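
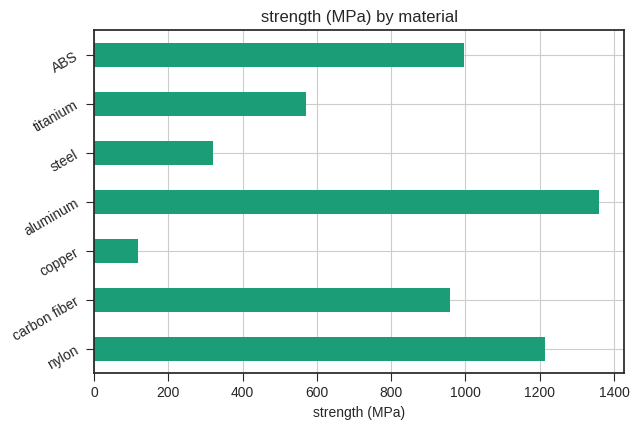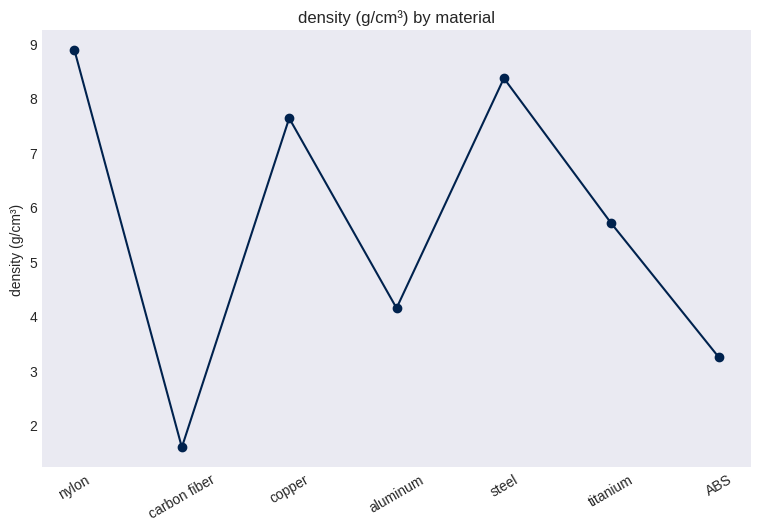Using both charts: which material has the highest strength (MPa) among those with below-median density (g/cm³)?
aluminum

Chart 2 median density (g/cm³) ≈ 6; below-median materials: carbon fiber, aluminum, ABS. Among those, aluminum has the highest strength (MPa) (≈ 1400).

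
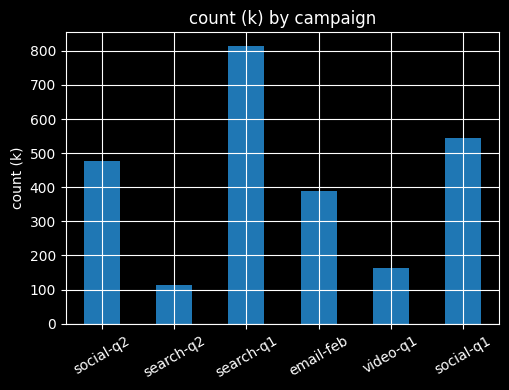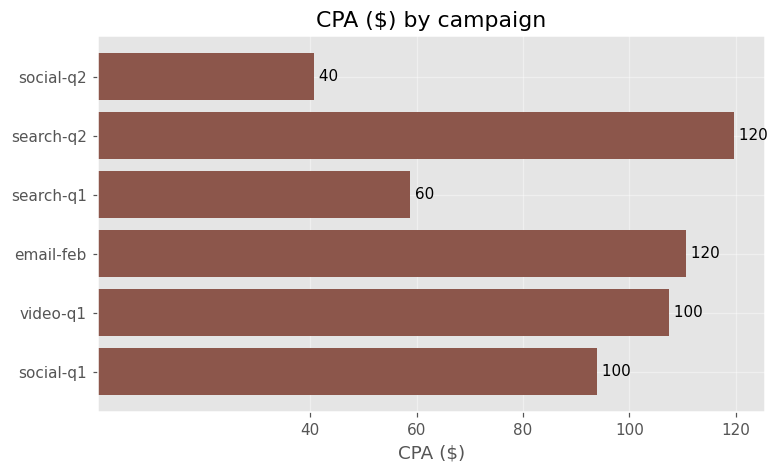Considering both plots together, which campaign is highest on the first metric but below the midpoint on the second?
search-q1

Chart 2 median CPA ($) ≈ 100; below-median campaigns: social-q2, search-q1, social-q1. Among those, search-q1 has the highest count (k) (≈ 800).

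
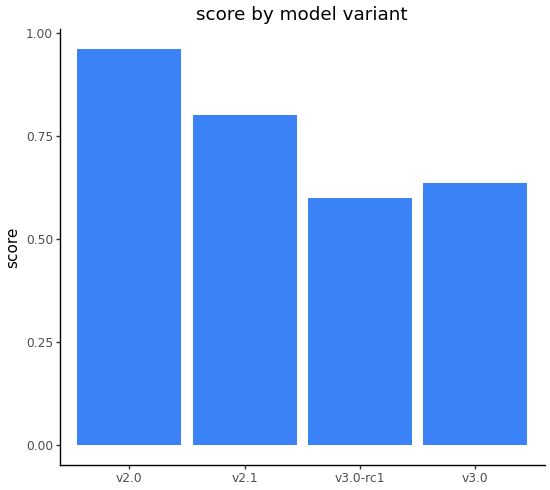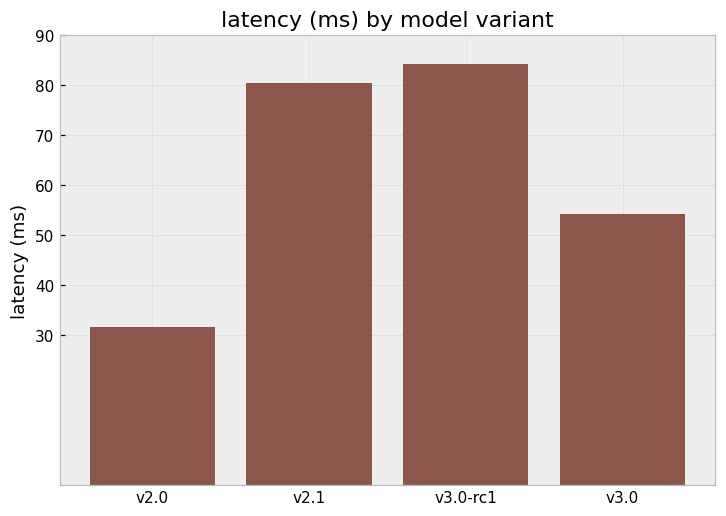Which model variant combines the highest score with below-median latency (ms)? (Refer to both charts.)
Chart 2 median latency (ms) ≈ 70; below-median model variants: v2.0, v3.0. Among those, v2.0 has the highest score (≈ 1).

v2.0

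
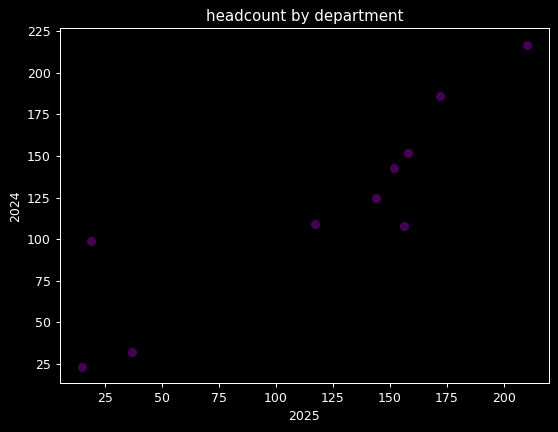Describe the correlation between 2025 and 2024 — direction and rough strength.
positive, strong

Points are positively correlated; strong (|r| ≈ 0.9).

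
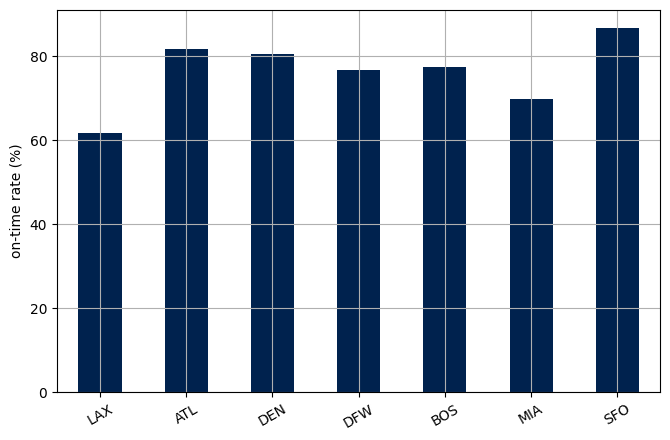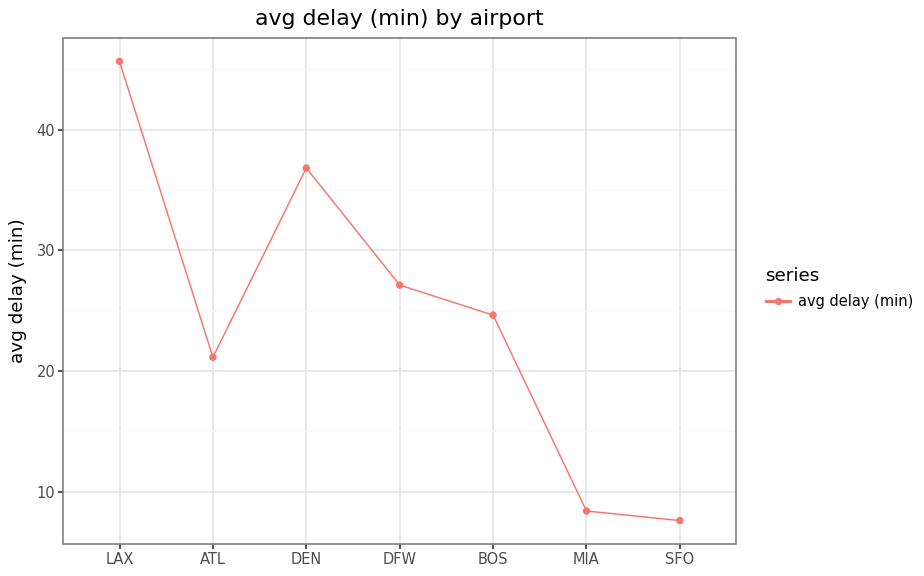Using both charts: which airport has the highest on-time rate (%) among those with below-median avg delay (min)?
Chart 2 median avg delay (min) ≈ 25; below-median airports: ATL, MIA, SFO. Among those, SFO has the highest on-time rate (%) (≈ 90).

SFO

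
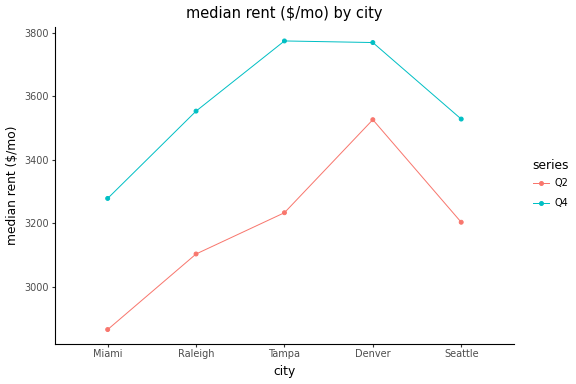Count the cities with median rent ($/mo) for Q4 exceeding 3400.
Above 3400: Raleigh, Tampa, Denver, Seattle.

4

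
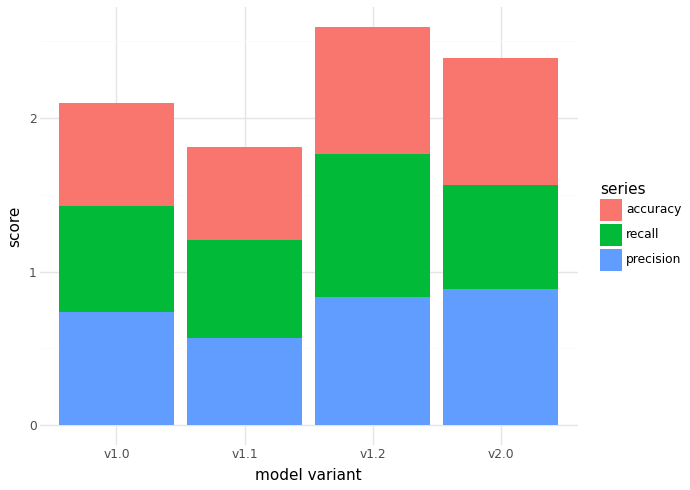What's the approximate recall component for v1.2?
recall top ≈ 2.0, bottom ≈ 1.0; segment ≈ 1.0.

≈ 1.0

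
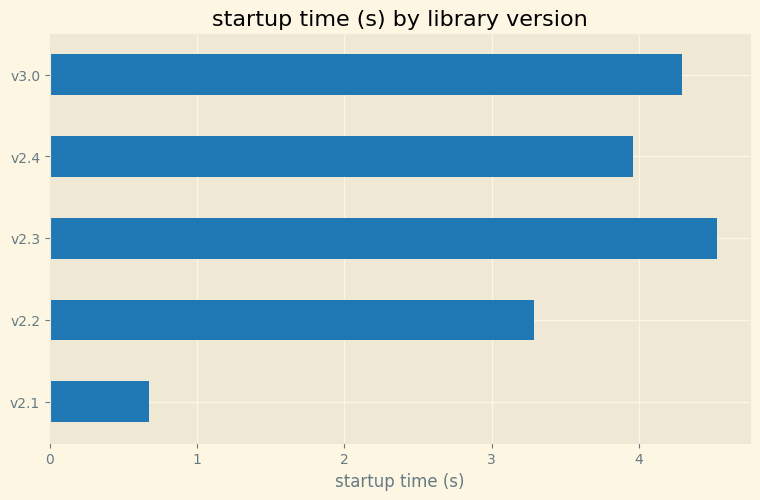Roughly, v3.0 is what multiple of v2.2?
v3.0 ≈ 4.5, v2.2 ≈ 3.5; 4.5/3.5 ≈ 1.29.

≈ 1.29×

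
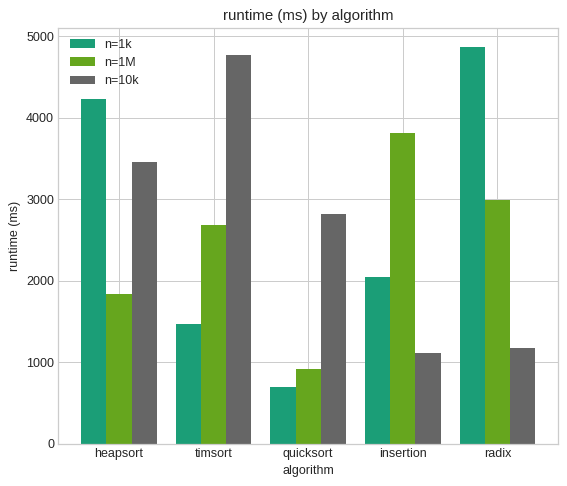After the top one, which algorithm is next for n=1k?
heapsort

Top 3 for n=1k: radix ≈ 5000, heapsort ≈ 4000, insertion ≈ 2000.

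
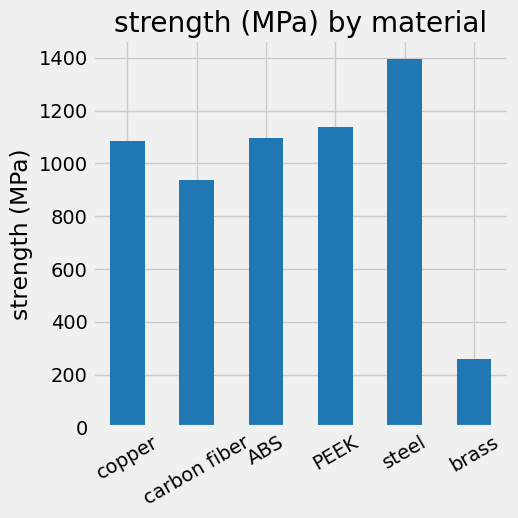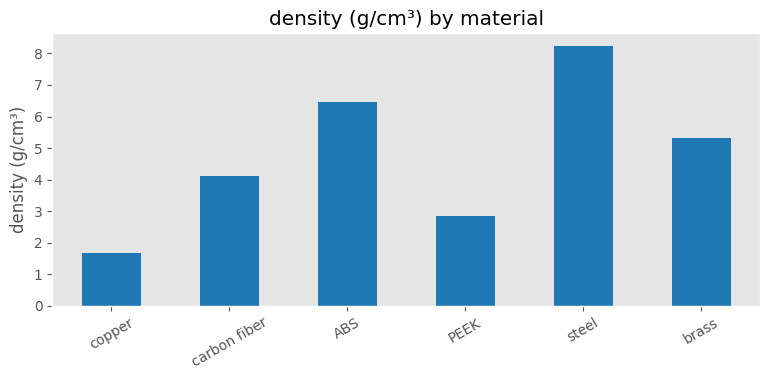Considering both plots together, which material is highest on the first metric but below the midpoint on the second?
PEEK

Chart 2 median density (g/cm³) ≈ 5; below-median materials: copper, carbon fiber, PEEK. Among those, PEEK has the highest strength (MPa) (≈ 1200).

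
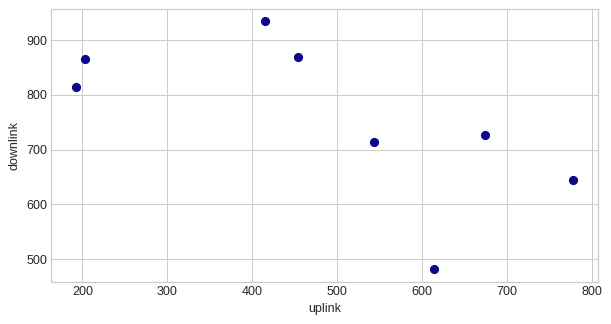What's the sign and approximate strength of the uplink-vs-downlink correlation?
negative, moderate

Points are negatively correlated; moderate (|r| ≈ 0.6).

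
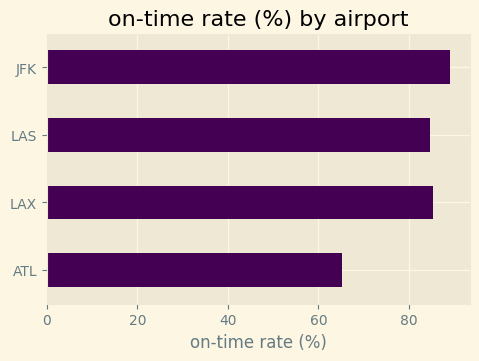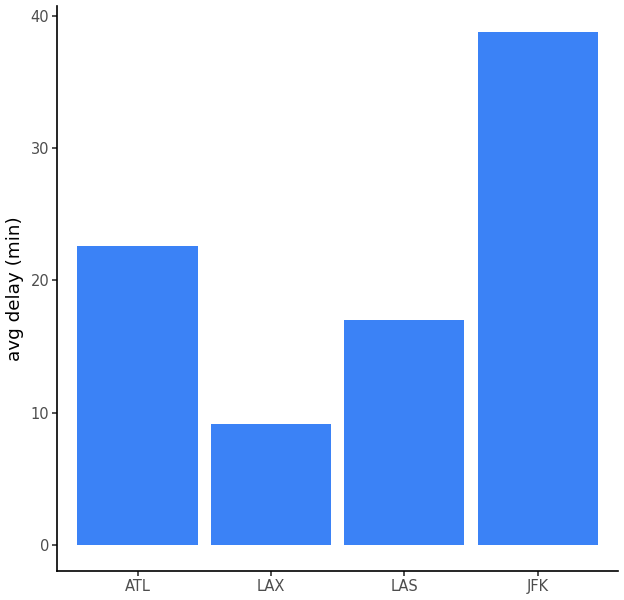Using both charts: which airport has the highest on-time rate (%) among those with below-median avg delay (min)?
Chart 2 median avg delay (min) ≈ 20; below-median airports: LAX, LAS. Among those, LAX has the highest on-time rate (%) (≈ 90).

LAX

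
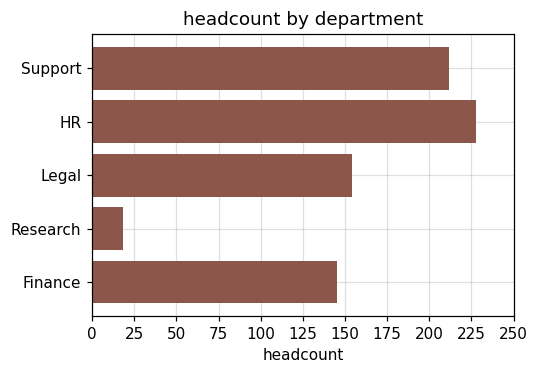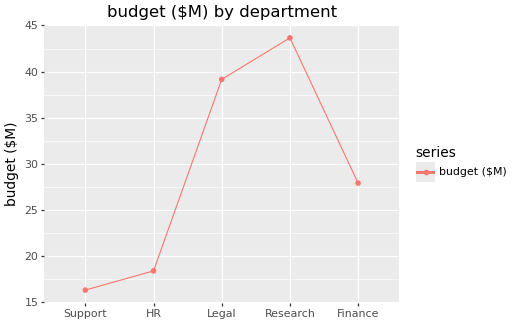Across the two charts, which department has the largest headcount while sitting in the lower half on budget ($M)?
Chart 2 median budget ($M) ≈ 30; below-median departments: Support, HR. Among those, HR has the highest headcount (≈ 225).

HR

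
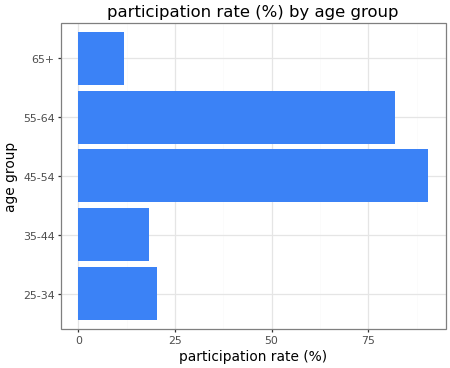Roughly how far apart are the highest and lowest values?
Max 45-54 ≈ 90, min 65+ ≈ 10; range ≈ 80.

≈ 80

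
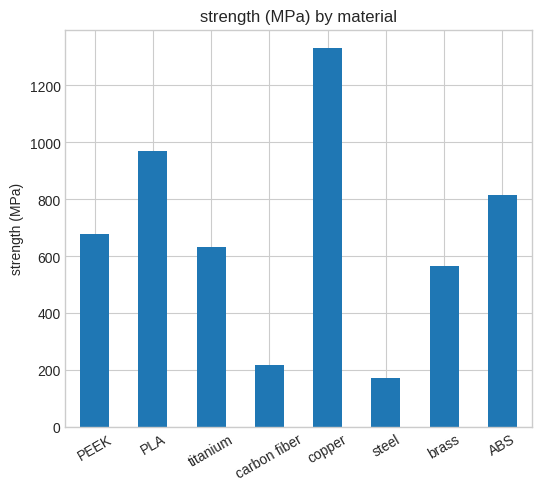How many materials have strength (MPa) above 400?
6

Above 400: PEEK, PLA, titanium, copper, brass, ABS.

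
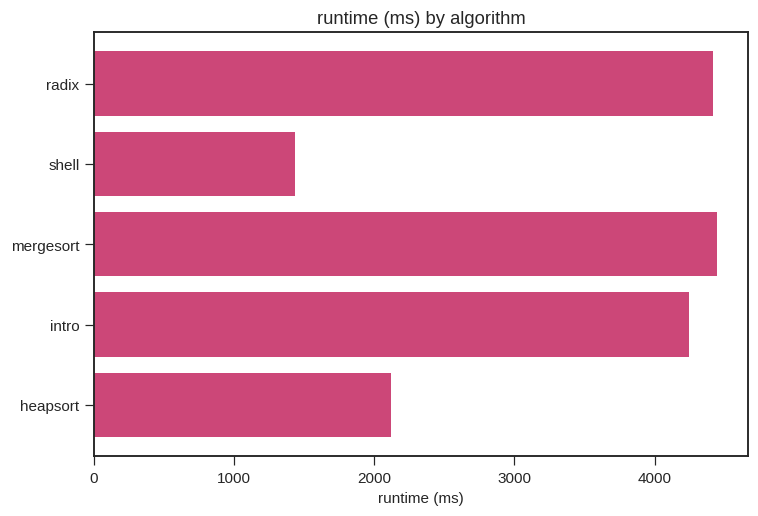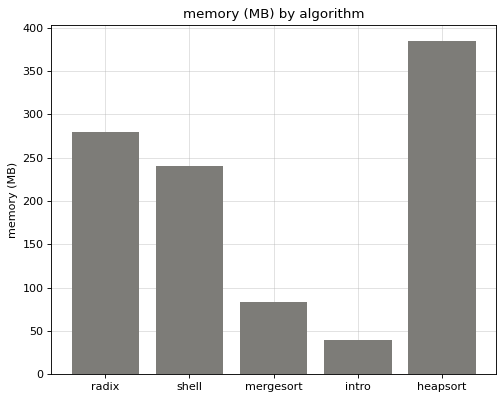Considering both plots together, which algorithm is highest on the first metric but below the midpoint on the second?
mergesort

Chart 2 median memory (MB) ≈ 250; below-median algorithms: mergesort, intro. Among those, mergesort has the highest runtime (ms) (≈ 4500).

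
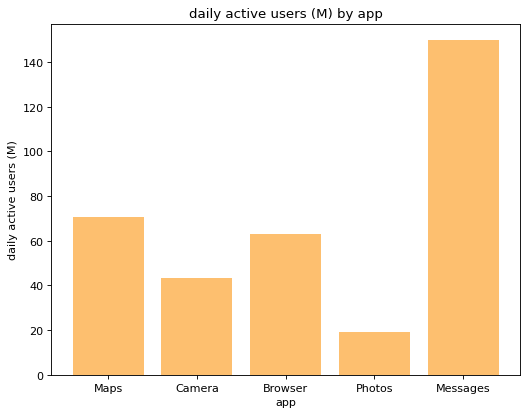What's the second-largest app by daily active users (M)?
Top 3: Messages ≈ 140, Maps ≈ 80, Browser ≈ 60.

Maps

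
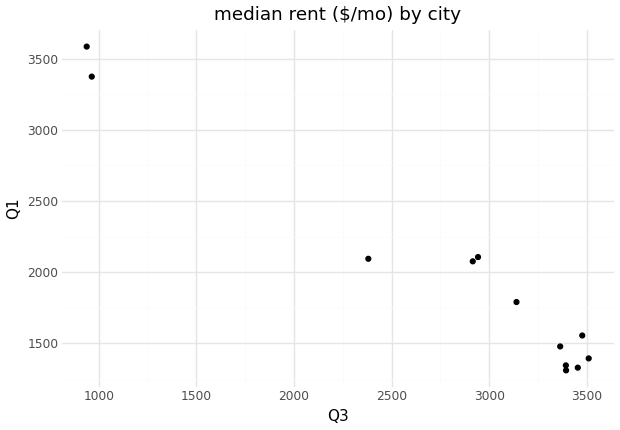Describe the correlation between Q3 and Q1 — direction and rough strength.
negative, strong

Points are negatively correlated; strong (|r| ≈ 1.0).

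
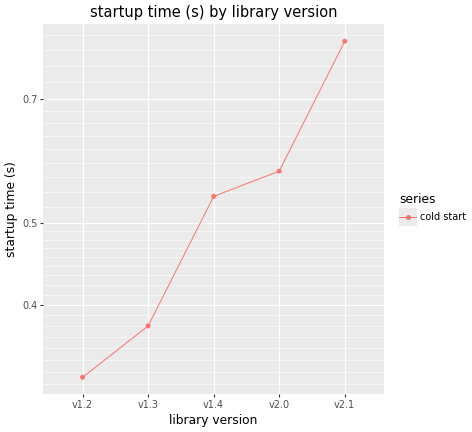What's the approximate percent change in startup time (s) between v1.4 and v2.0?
v1.4 ≈ 0.55, v2.0 ≈ 0.60; (0.60 − 0.55) / 0.55 ≈ +9.1%.

≈ +9.1%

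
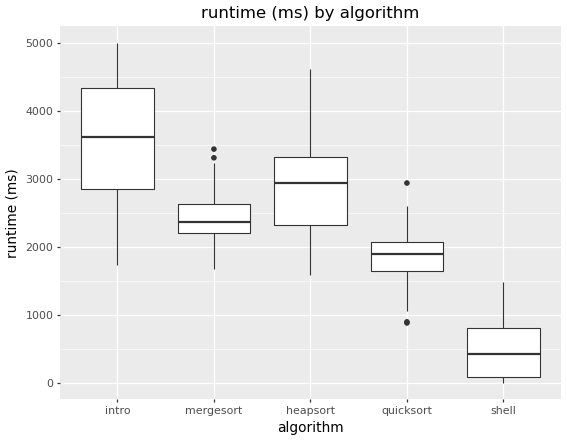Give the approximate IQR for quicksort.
Q3 ≈ 2000, Q1 ≈ 1500; IQR ≈ 500.

≈ 500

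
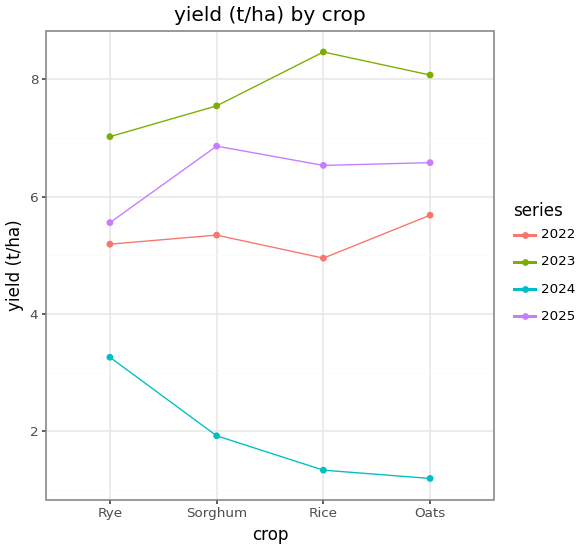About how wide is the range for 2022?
≈ 1

Max Oats ≈ 6, min Rice ≈ 5; range ≈ 1.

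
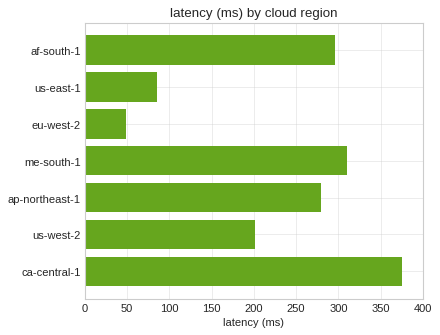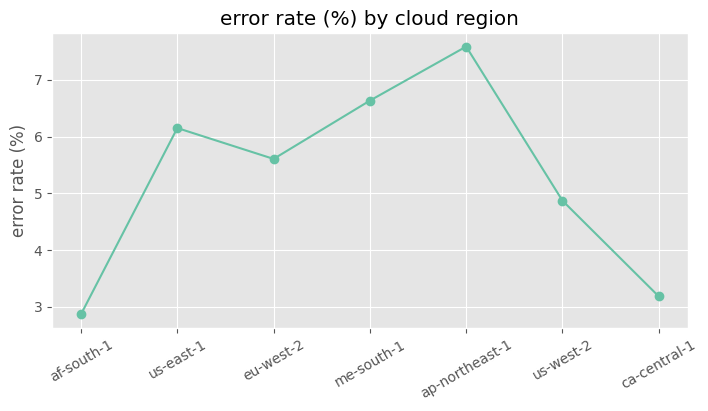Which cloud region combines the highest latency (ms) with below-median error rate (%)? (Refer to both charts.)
Chart 2 median error rate (%) ≈ 6; below-median cloud regions: af-south-1, us-west-2, ca-central-1. Among those, ca-central-1 has the highest latency (ms) (≈ 350).

ca-central-1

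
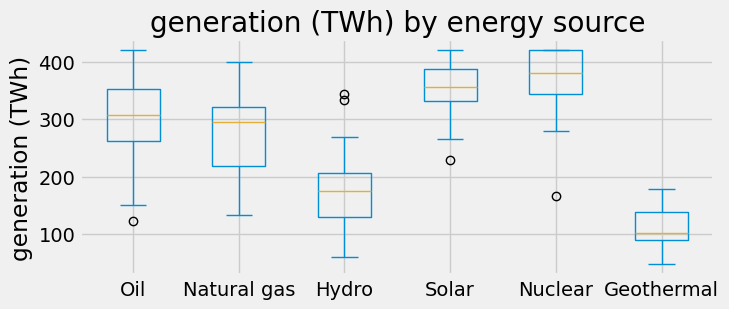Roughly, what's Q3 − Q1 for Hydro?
≈ 75

Q3 ≈ 200, Q1 ≈ 125; IQR ≈ 75.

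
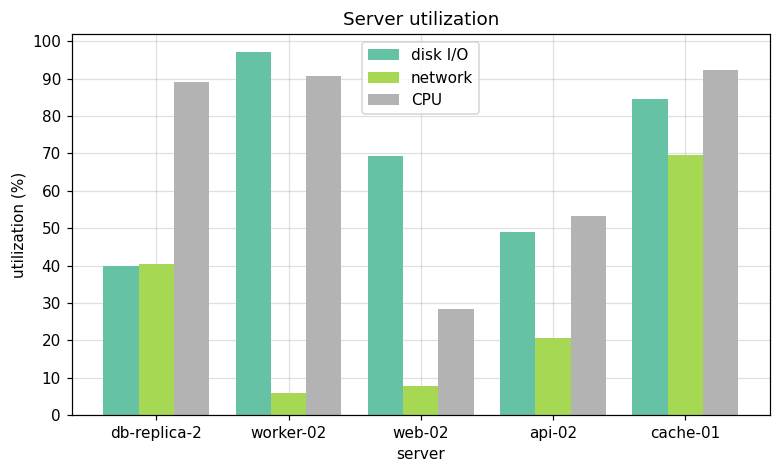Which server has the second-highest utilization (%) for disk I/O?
Top 3 for disk I/O: worker-02 ≈ 100, cache-01 ≈ 80, web-02 ≈ 70.

cache-01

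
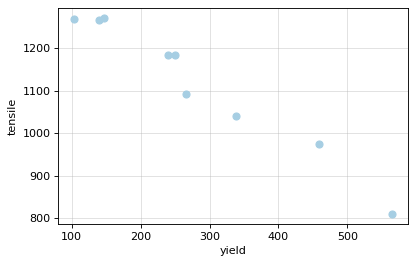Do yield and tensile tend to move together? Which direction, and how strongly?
Points are negatively correlated; strong (|r| ≈ 1.0).

negative, strong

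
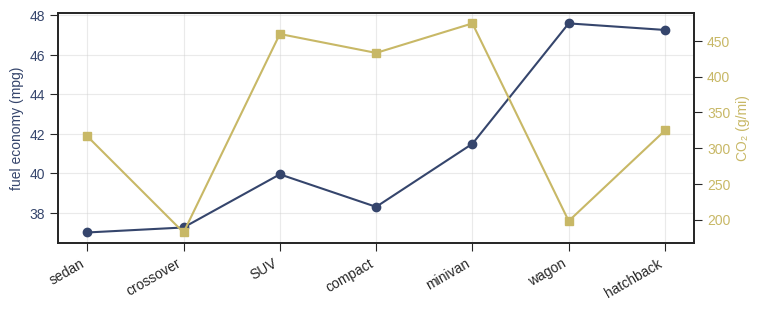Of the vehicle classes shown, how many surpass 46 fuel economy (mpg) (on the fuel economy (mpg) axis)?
2

Above 46: wagon, hatchback.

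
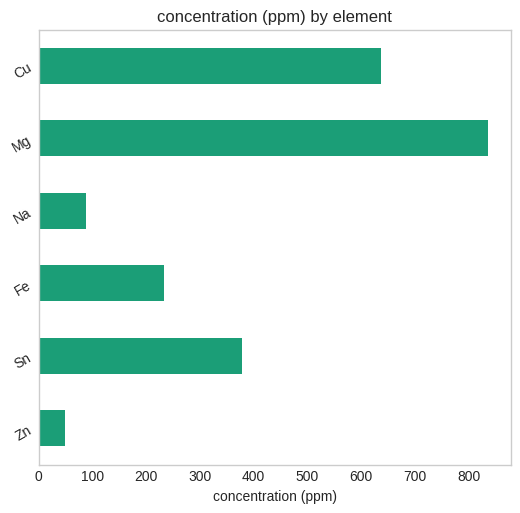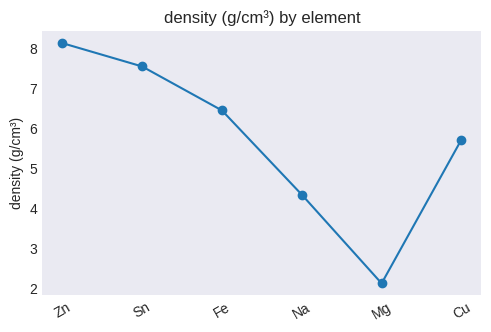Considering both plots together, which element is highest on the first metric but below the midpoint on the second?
Chart 2 median density (g/cm³) ≈ 6; below-median elements: Na, Mg, Cu. Among those, Mg has the highest concentration (ppm) (≈ 800).

Mg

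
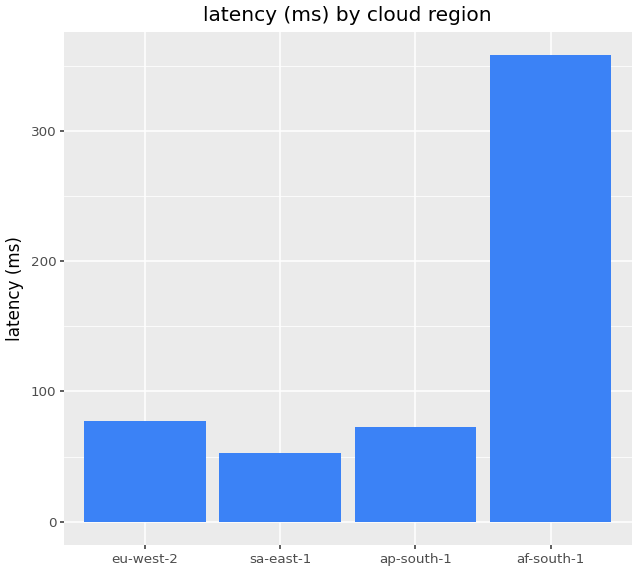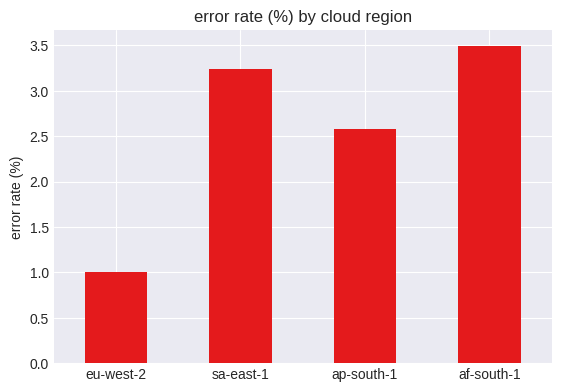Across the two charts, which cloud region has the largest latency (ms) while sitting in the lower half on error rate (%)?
Chart 2 median error rate (%) ≈ 3; below-median cloud regions: eu-west-2, ap-south-1. Among those, eu-west-2 has the highest latency (ms) (≈ 100).

eu-west-2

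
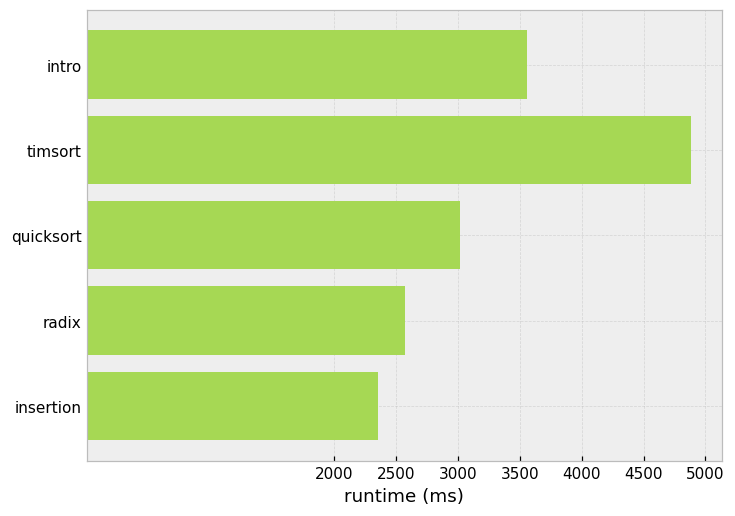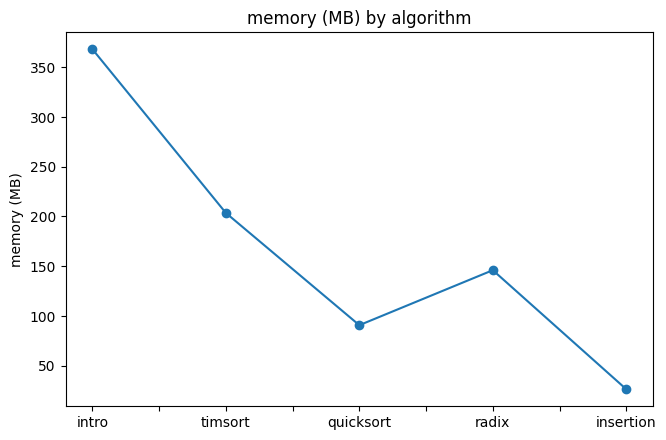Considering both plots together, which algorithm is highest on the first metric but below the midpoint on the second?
quicksort

Chart 2 median memory (MB) ≈ 150; below-median algorithms: quicksort, insertion. Among those, quicksort has the highest runtime (ms) (≈ 3000).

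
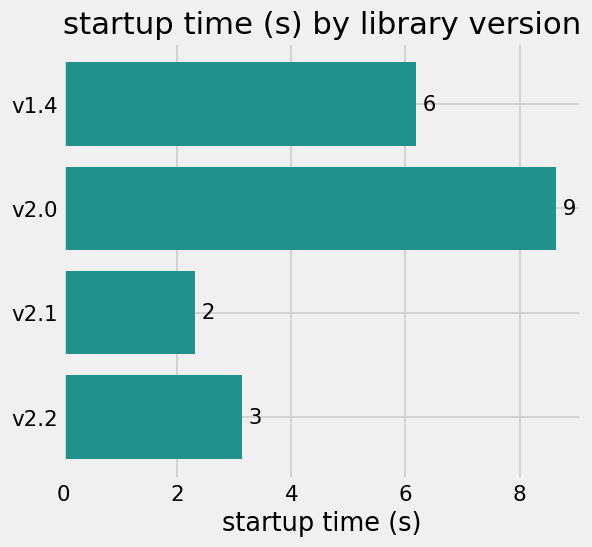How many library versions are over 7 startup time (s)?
Above 7: v2.0.

1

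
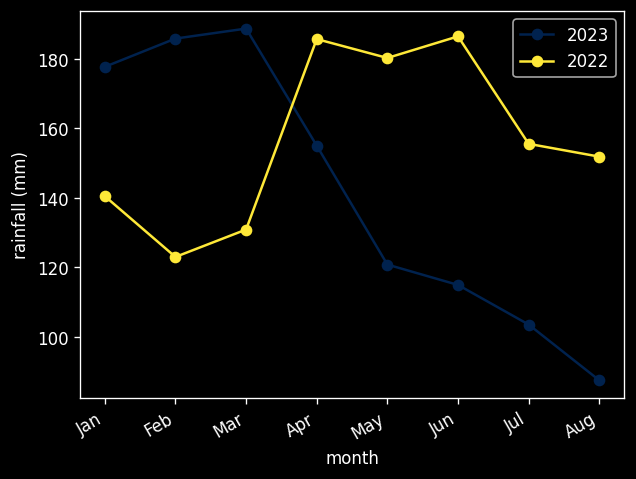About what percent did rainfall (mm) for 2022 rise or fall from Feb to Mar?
Feb ≈ 120, Mar ≈ 130; (130 − 120) / 120 ≈ +8.3%.

≈ +8.3%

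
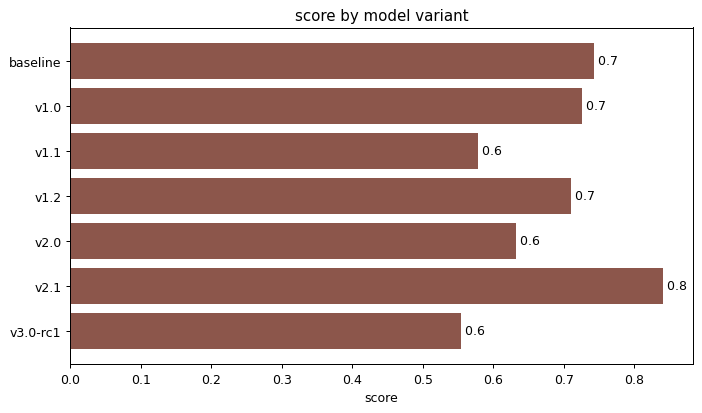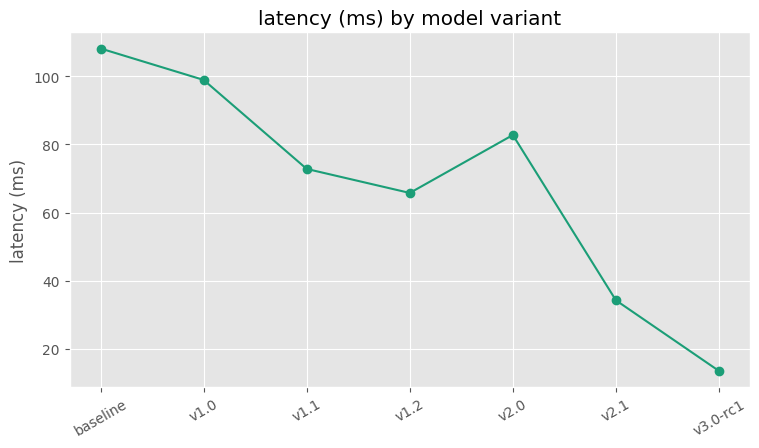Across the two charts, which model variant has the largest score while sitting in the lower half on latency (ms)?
Chart 2 median latency (ms) ≈ 70; below-median model variants: v1.2, v2.1, v3.0-rc1. Among those, v2.1 has the highest score (≈ 0.8).

v2.1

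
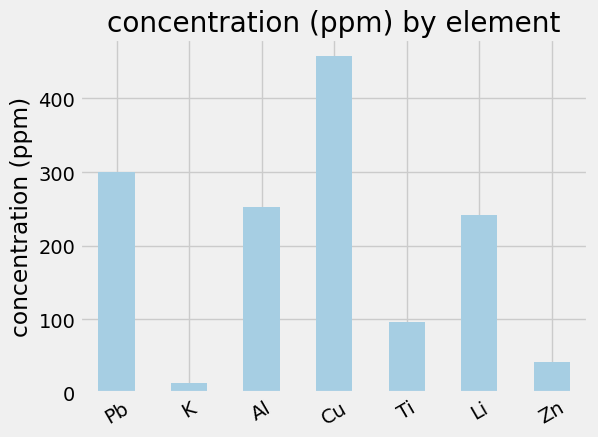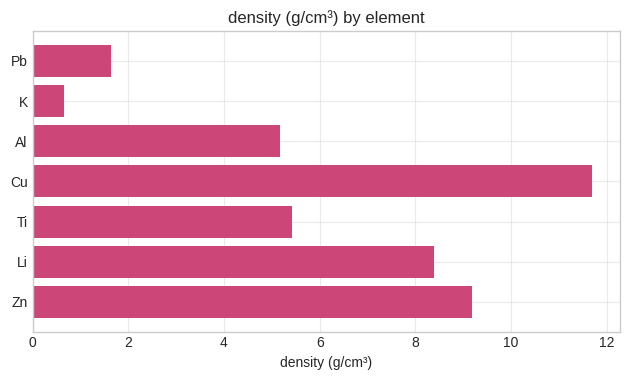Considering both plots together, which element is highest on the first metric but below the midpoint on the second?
Chart 2 median density (g/cm³) ≈ 6; below-median elements: Pb, K, Al. Among those, Pb has the highest concentration (ppm) (≈ 300).

Pb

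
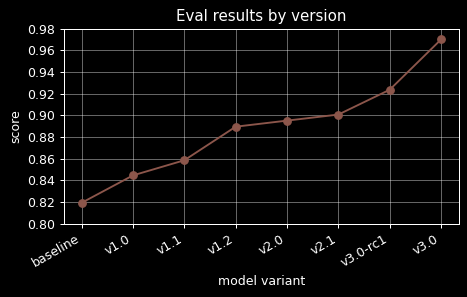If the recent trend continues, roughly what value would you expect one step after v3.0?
Last three: 0.90, 0.92, 0.96 → slope ≈ 0.03/step → next ≈ 0.99.

≈ 0.99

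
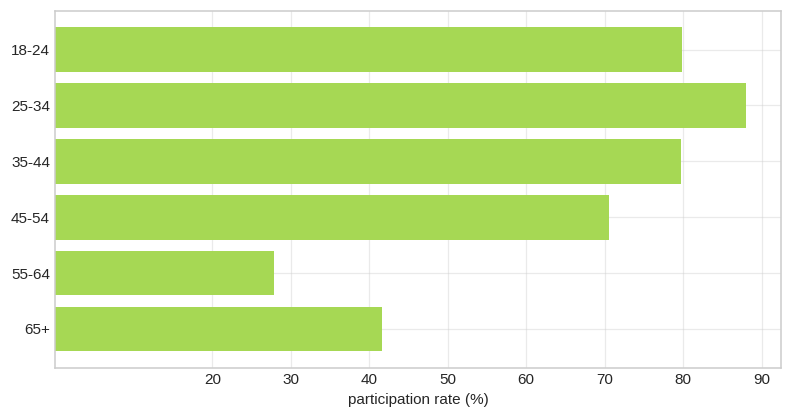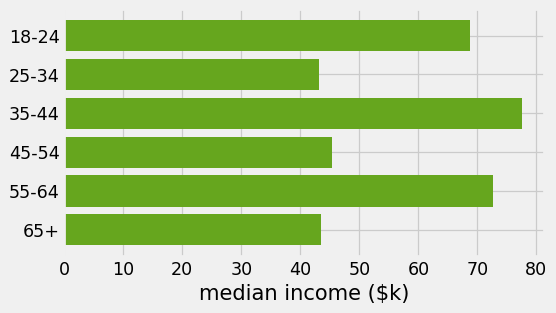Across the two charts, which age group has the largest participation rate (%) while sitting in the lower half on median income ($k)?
25-34

Chart 2 median median income ($k) ≈ 60; below-median age groups: 25-34, 45-54, 65+. Among those, 25-34 has the highest participation rate (%) (≈ 90).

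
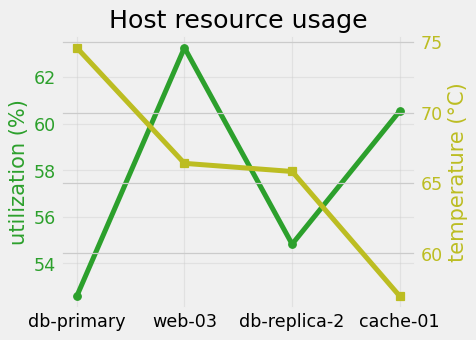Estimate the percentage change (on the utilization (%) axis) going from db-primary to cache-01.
≈ +15.1%

db-primary ≈ 53, cache-01 ≈ 61; (61 − 53) / 53 ≈ +15.1%.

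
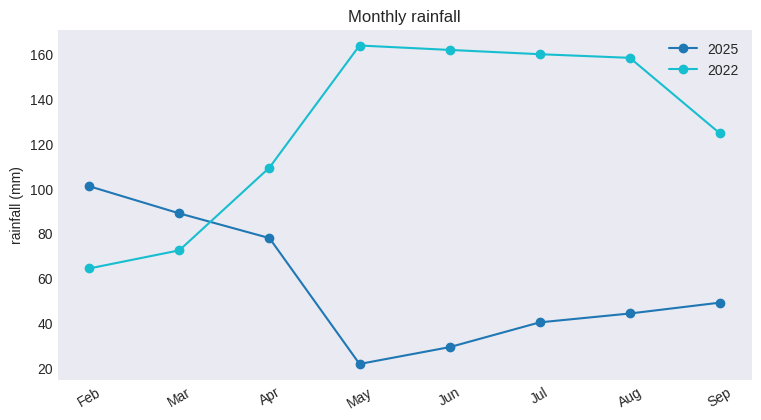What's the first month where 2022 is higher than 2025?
Apr

Mar: 2022 ≈ 80 vs 2025 ≈ 80 (not yet); Apr: 2022 ≈ 100 vs 2025 ≈ 80 (first crossover).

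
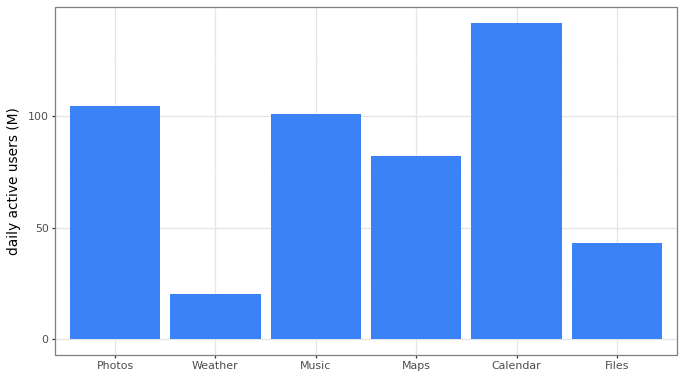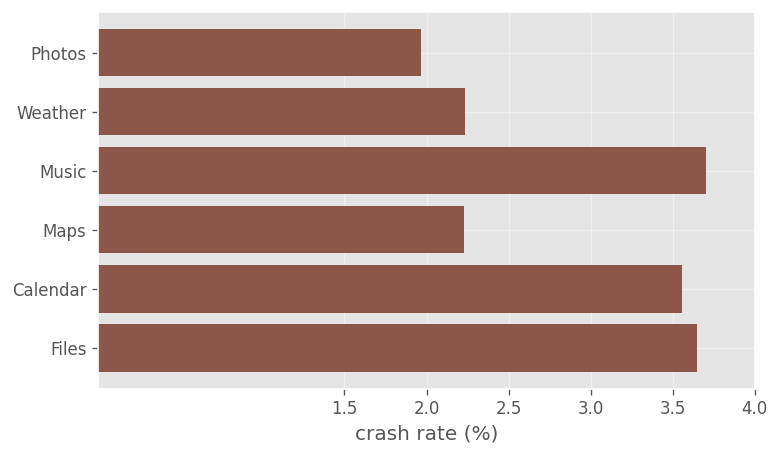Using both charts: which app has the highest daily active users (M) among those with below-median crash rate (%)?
Chart 2 median crash rate (%) ≈ 3; below-median apps: Photos, Weather, Maps. Among those, Photos has the highest daily active users (M) (≈ 100).

Photos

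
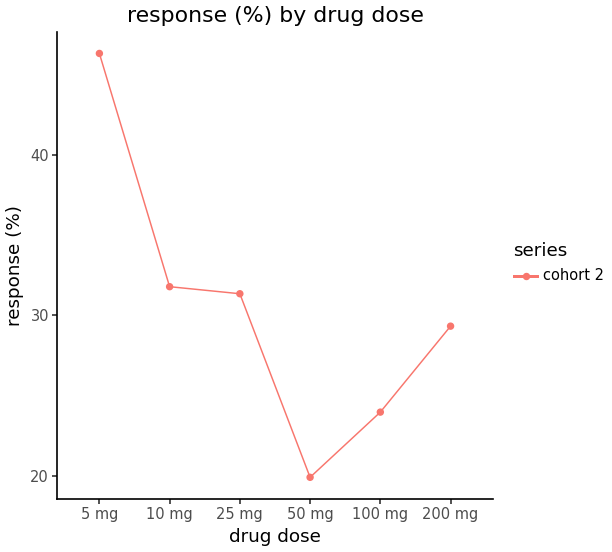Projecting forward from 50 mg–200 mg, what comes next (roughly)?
≈ 35

Last three: 20, 25, 30 → slope ≈ 5/step → next ≈ 35.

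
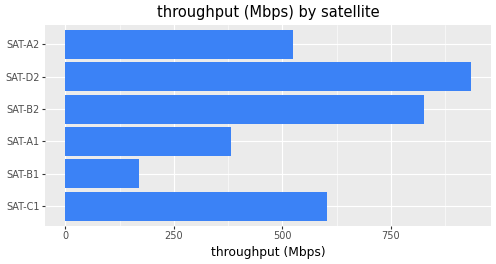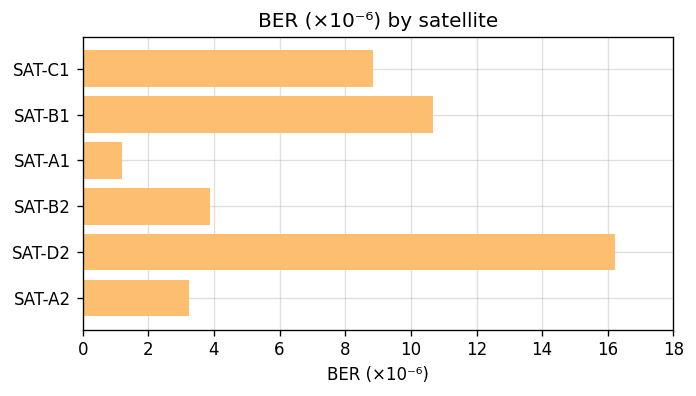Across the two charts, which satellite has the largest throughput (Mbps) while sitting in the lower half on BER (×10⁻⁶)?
SAT-B2

Chart 2 median BER (×10⁻⁶) ≈ 6; below-median satellites: SAT-A1, SAT-B2, SAT-A2. Among those, SAT-B2 has the highest throughput (Mbps) (≈ 800).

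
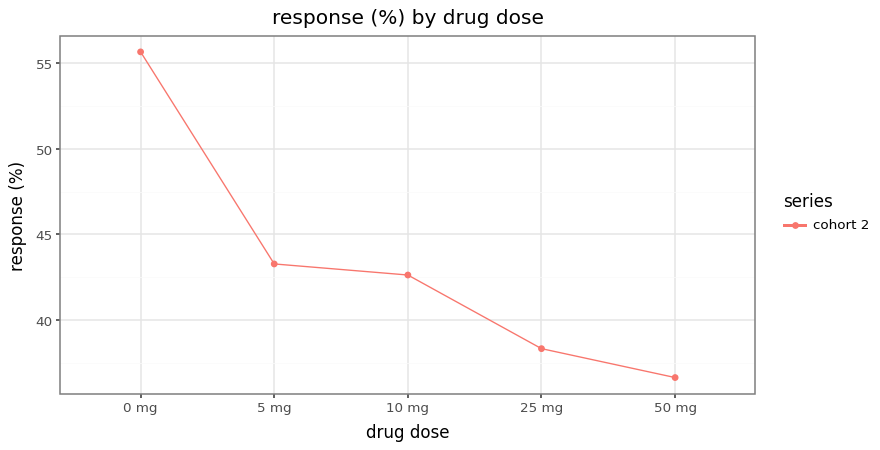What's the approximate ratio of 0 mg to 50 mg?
0 mg ≈ 56, 50 mg ≈ 36; 56/36 ≈ 1.56.

≈ 1.56×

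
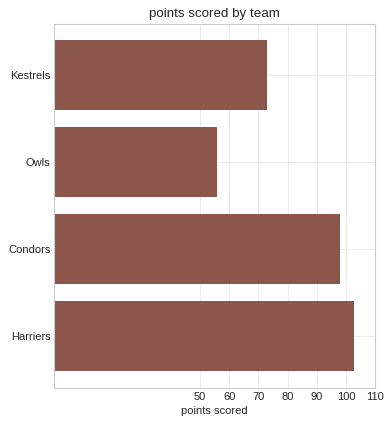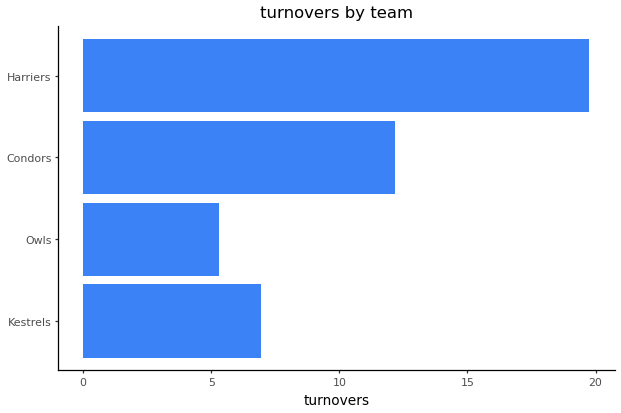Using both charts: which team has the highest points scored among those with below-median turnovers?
Chart 2 median turnovers ≈ 10; below-median teams: Kestrels, Owls. Among those, Kestrels has the highest points scored (≈ 70).

Kestrels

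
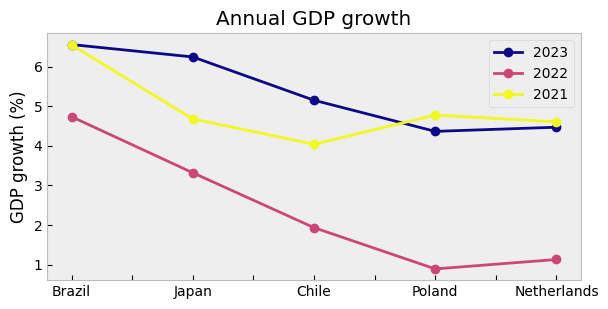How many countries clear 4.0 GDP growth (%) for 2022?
1

Above 4.0: Brazil.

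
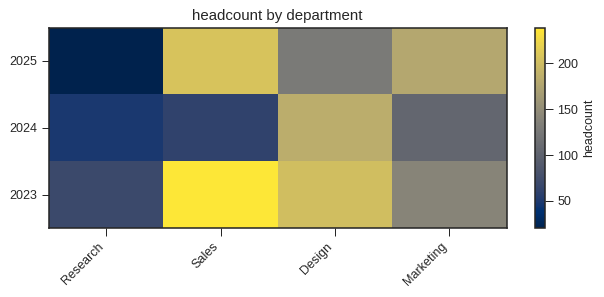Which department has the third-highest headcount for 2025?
Top 4 for 2025: Sales ≈ 200, Marketing ≈ 180, Design ≈ 120, Research ≈ 20.

Design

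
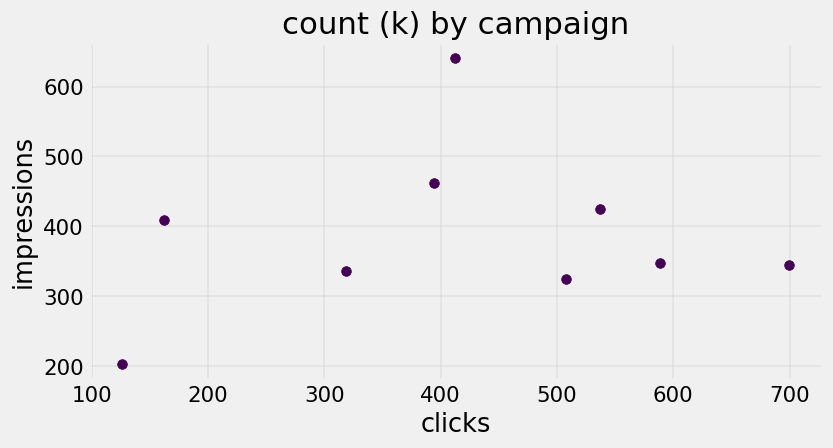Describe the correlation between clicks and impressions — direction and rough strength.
no clear correlation

Points are roughly uncorrelated; weak (|r| ≈ 0.2).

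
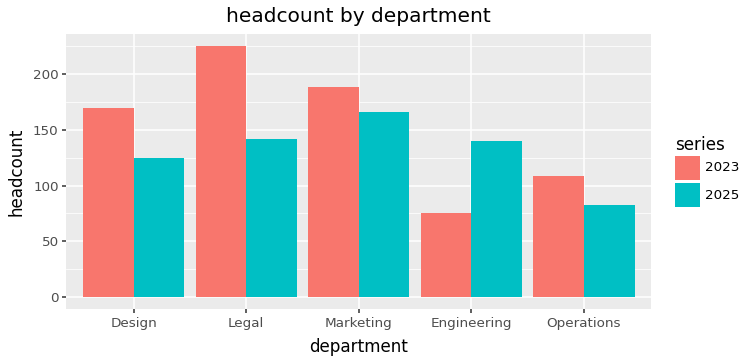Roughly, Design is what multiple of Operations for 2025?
Design ≈ 120, Operations ≈ 80; 120/80 ≈ 1.5.

≈ 1.5×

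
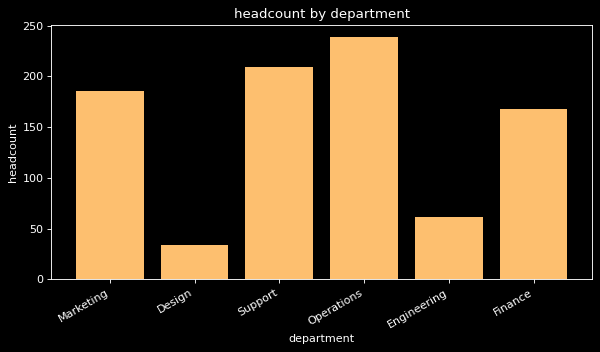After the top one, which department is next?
Support

Top 3: Operations ≈ 240, Support ≈ 200, Marketing ≈ 180.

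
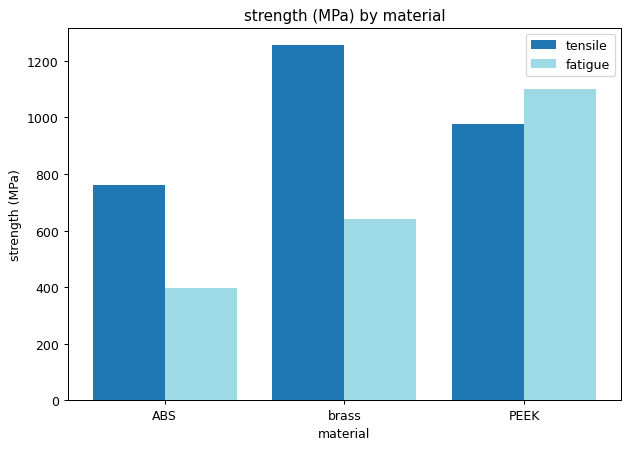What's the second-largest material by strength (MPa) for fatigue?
Top 3 for fatigue: PEEK ≈ 1200, brass ≈ 600, ABS ≈ 400.

brass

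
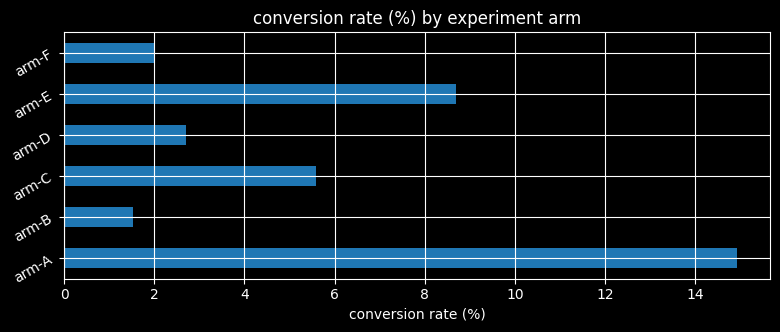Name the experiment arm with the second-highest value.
Top 3: arm-A ≈ 14, arm-E ≈ 8, arm-C ≈ 6.

arm-E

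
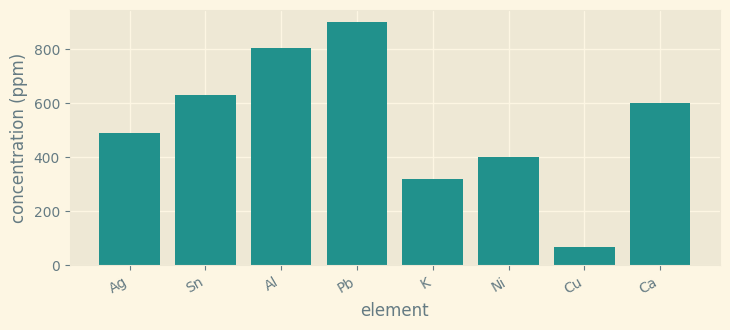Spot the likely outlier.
Cu ≈ 100; the rest sit between ≈ 300 and ≈ 900.

Cu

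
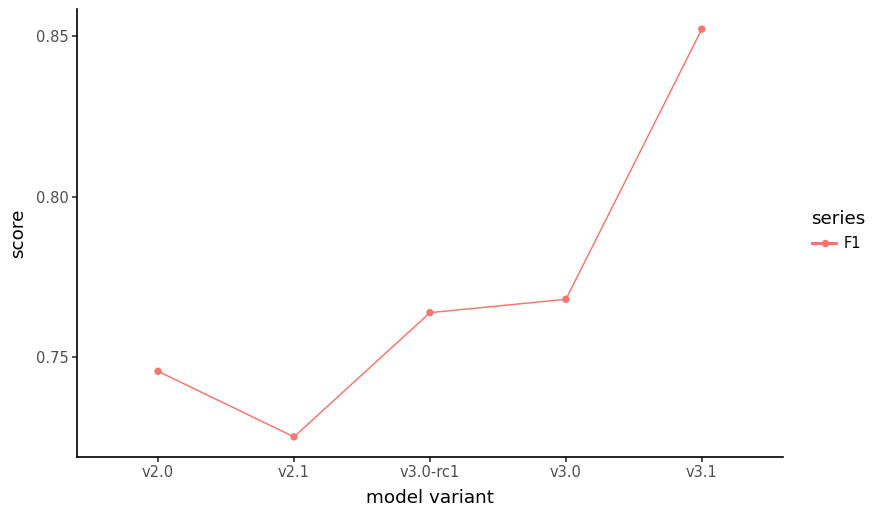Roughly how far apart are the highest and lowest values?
Max v3.1 ≈ 0.86, min v2.1 ≈ 0.72; range ≈ 0.14.

≈ 0.14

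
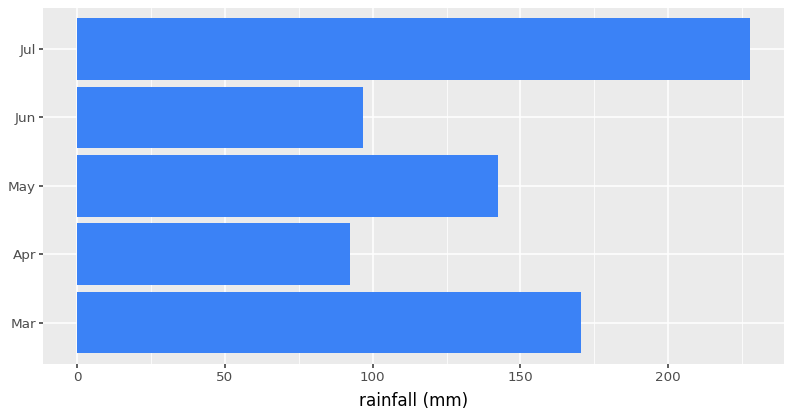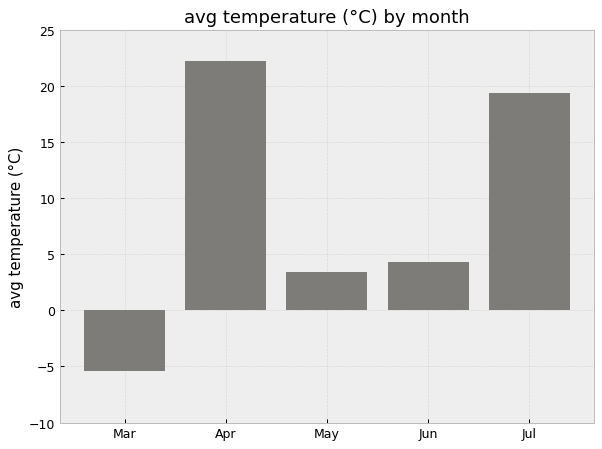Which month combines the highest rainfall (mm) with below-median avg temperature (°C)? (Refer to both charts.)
Chart 2 median avg temperature (°C) ≈ 5; below-median months: Mar, May. Among those, Mar has the highest rainfall (mm) (≈ 175).

Mar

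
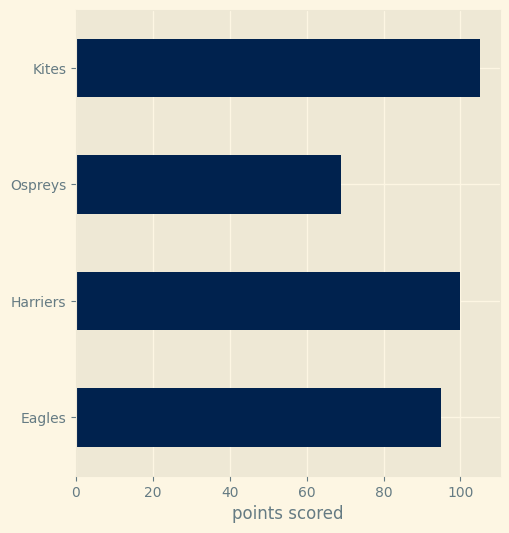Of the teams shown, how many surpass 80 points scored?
Above 80: Eagles, Harriers, Kites.

3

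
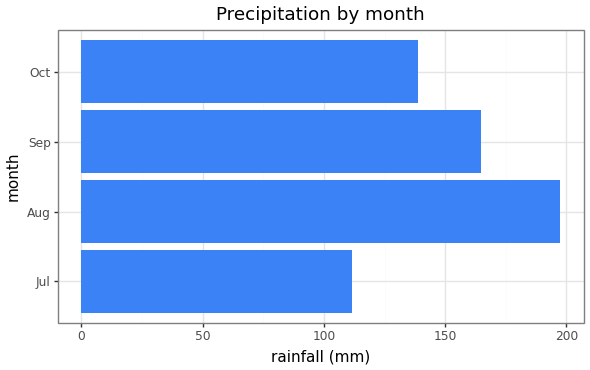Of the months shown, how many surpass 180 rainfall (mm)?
1

Above 180: Aug.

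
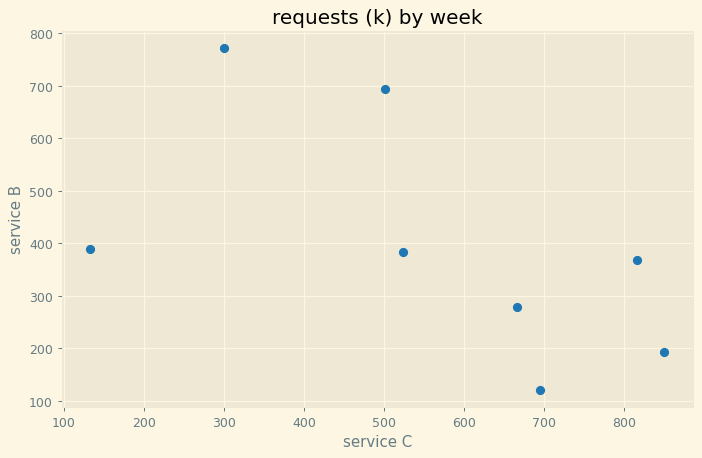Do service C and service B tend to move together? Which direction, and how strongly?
negative, moderate

Points are negatively correlated; moderate (|r| ≈ 0.6).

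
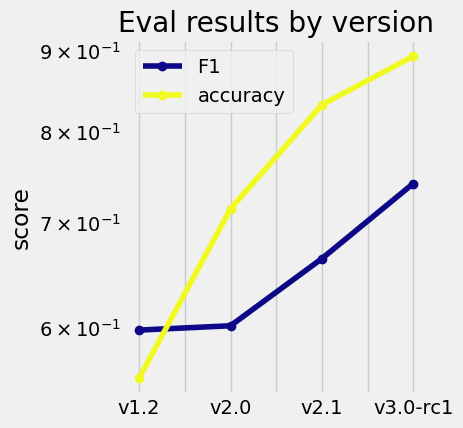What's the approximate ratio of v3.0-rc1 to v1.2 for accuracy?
≈ 1.64×

v3.0-rc1 ≈ 0.90, v1.2 ≈ 0.55; 0.90/0.55 ≈ 1.64.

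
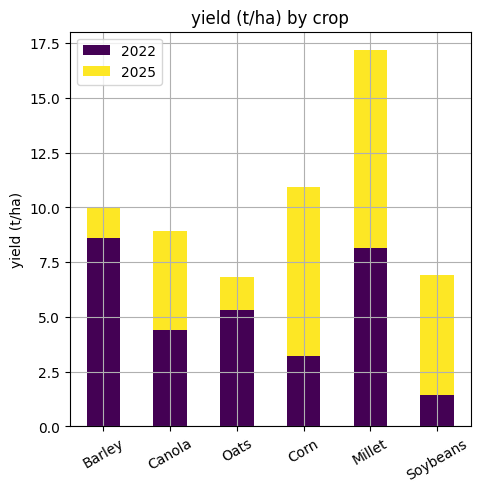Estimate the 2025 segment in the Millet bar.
2025 top ≈ 18, bottom ≈ 8; segment ≈ 10.

≈ 10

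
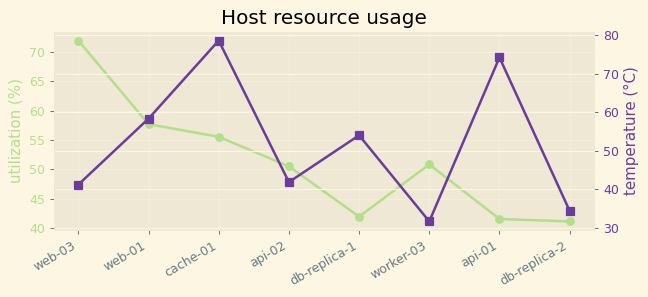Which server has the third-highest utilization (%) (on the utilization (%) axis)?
cache-01

Top 4 (on the utilization (%) axis): web-03 ≈ 70, web-01 ≈ 60, cache-01 ≈ 55, worker-03 ≈ 50.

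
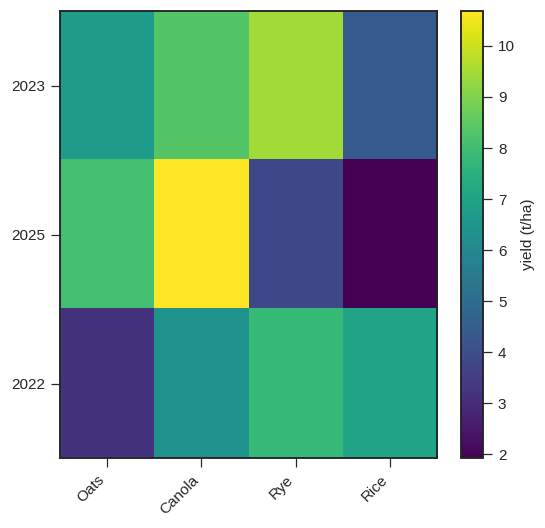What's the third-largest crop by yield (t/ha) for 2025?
Rye

Top 4 for 2025: Canola ≈ 11, Oats ≈ 8, Rye ≈ 4, Rice ≈ 2.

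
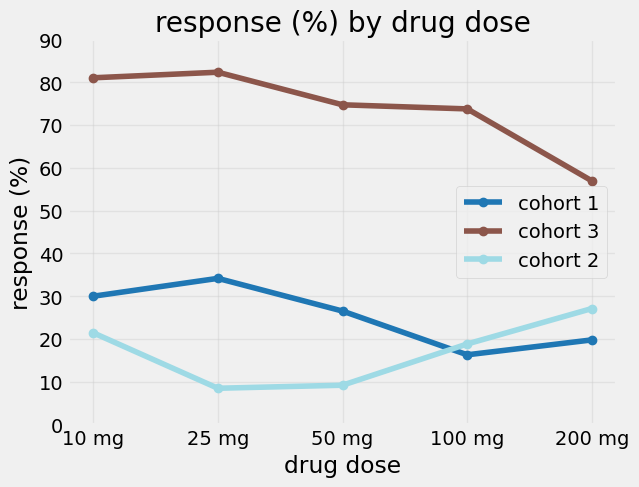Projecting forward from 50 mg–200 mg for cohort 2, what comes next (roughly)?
≈ 40

Last three: 10, 20, 30 → slope ≈ 10/step → next ≈ 40.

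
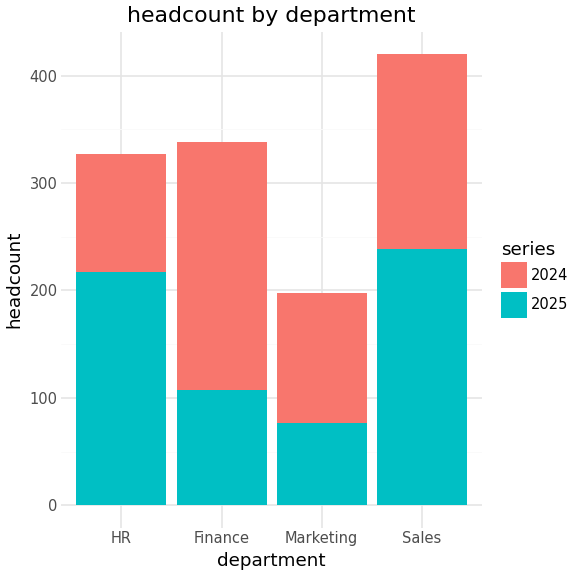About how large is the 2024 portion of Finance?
≈ 250

2024 top ≈ 350, bottom ≈ 100; segment ≈ 250.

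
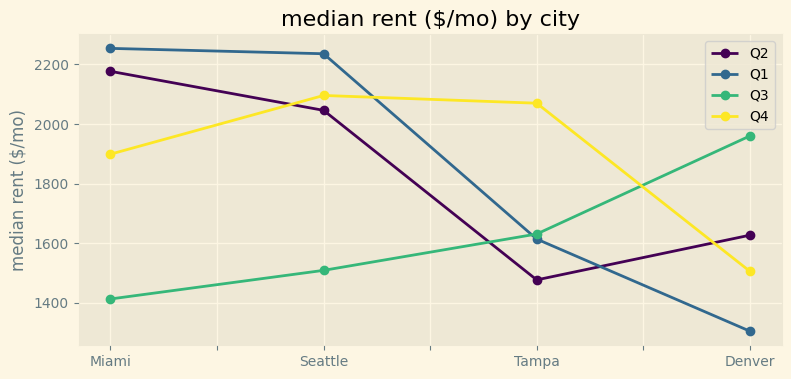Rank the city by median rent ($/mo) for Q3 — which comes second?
Top 3 for Q3: Denver ≈ 2000, Tampa ≈ 1600, Seattle ≈ 1500.

Tampa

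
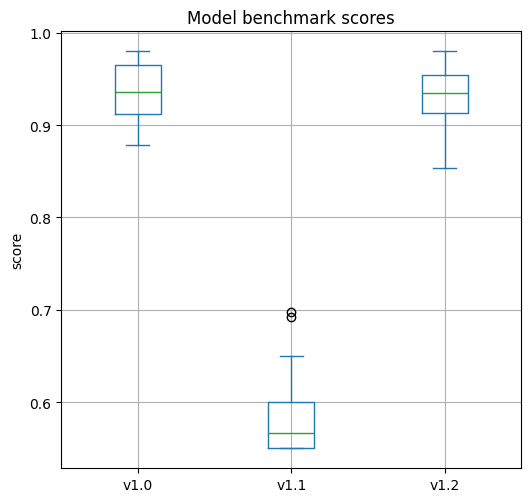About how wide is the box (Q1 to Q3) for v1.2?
≈ 0.05

Q3 ≈ 0.95, Q1 ≈ 0.90; IQR ≈ 0.05.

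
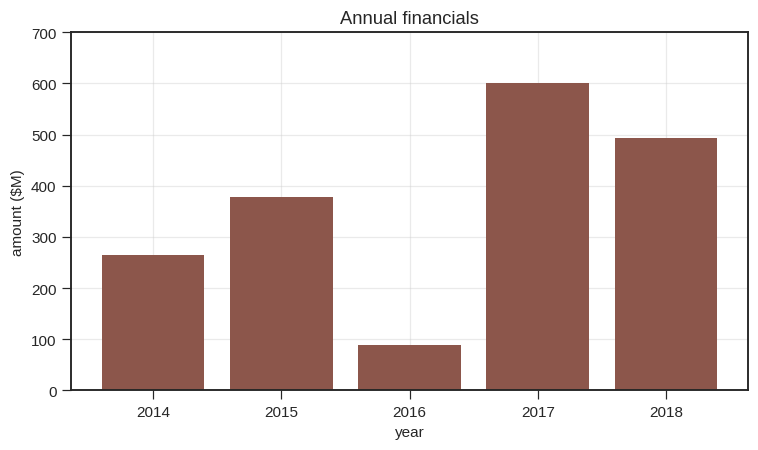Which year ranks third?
Top 4: 2017 ≈ 600, 2018 ≈ 500, 2015 ≈ 400, 2014 ≈ 300.

2015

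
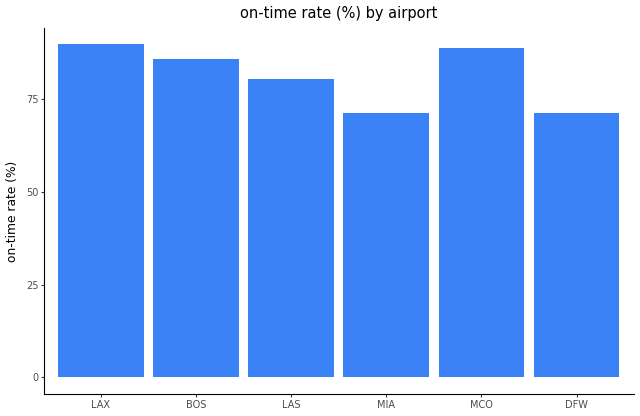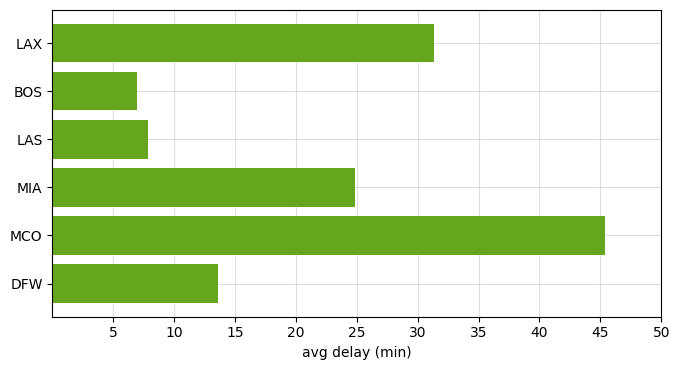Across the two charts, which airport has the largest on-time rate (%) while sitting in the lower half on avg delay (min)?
Chart 2 median avg delay (min) ≈ 20; below-median airports: BOS, LAS, DFW. Among those, BOS has the highest on-time rate (%) (≈ 90).

BOS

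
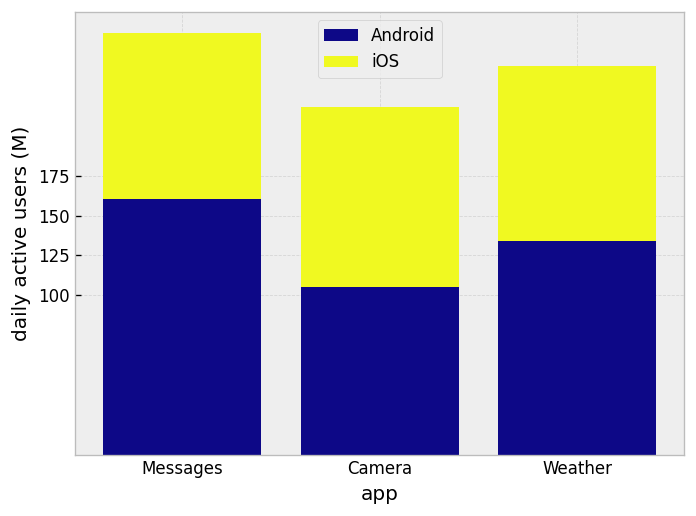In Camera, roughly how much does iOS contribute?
iOS top ≈ 225, bottom ≈ 100; segment ≈ 125.

≈ 125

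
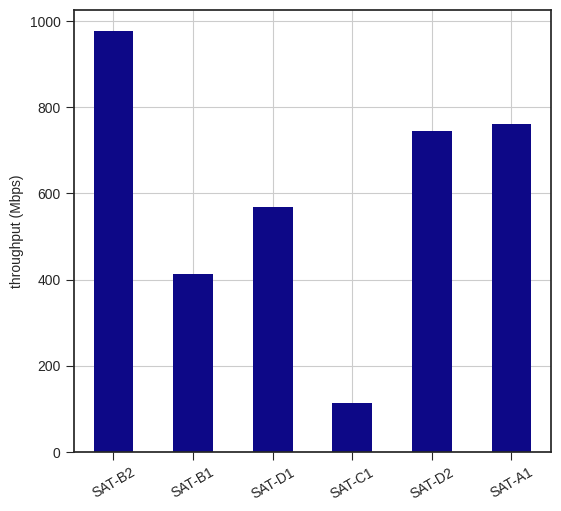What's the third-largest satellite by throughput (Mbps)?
SAT-D2

Top 4: SAT-B2 ≈ 1000, SAT-A1 ≈ 800, SAT-D2 ≈ 700, SAT-D1 ≈ 600.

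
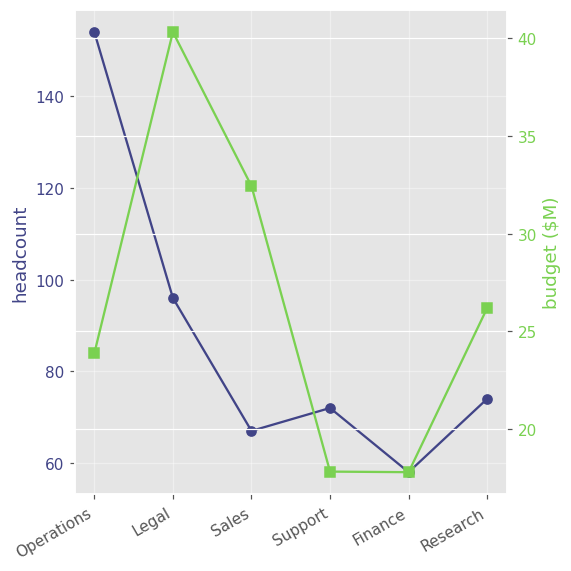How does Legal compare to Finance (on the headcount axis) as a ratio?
Legal ≈ 100, Finance ≈ 60; 100/60 ≈ 1.67.

≈ 1.67×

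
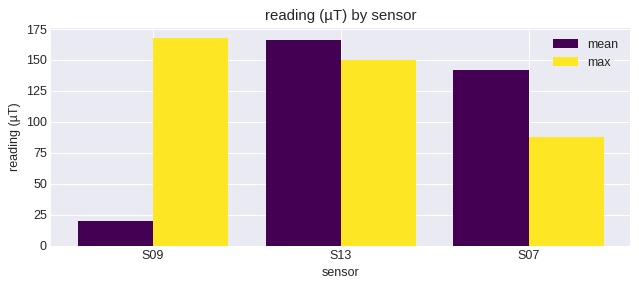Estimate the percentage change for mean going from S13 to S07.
≈ -12.5%

S13 ≈ 160, S07 ≈ 140; (140 − 160) / 160 ≈ -12.5%.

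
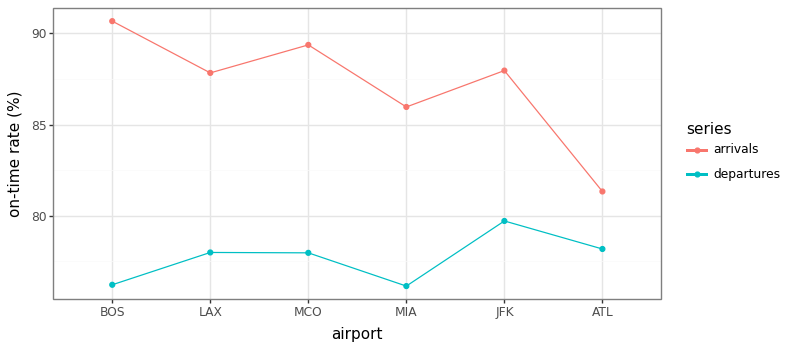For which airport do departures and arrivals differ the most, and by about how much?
BOS: departures ≈ 76, arrivals ≈ 90 → gap ≈ 14. Next-largest (MCO) is only ≈ 12.

BOS, ≈ 14 %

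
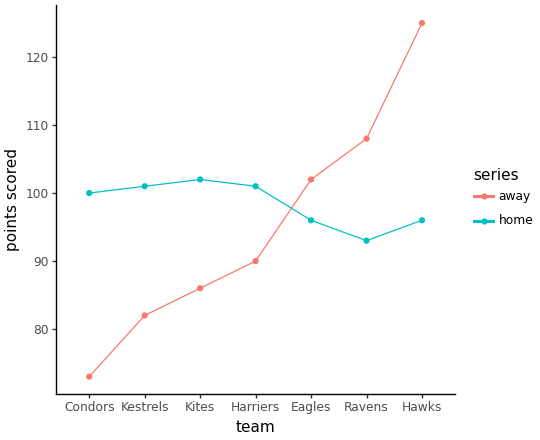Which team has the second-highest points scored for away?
Top 3 for away: Hawks ≈ 125, Ravens ≈ 110, Eagles ≈ 100.

Ravens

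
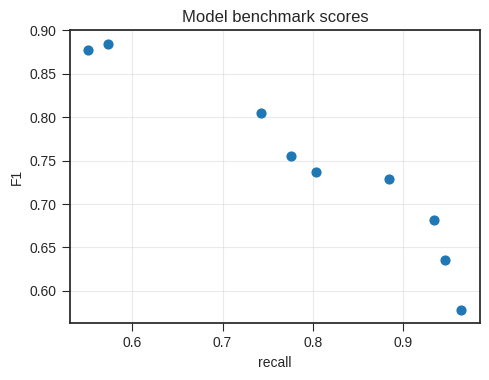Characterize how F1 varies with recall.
Points are negatively correlated; strong (|r| ≈ 1.0).

negative, strong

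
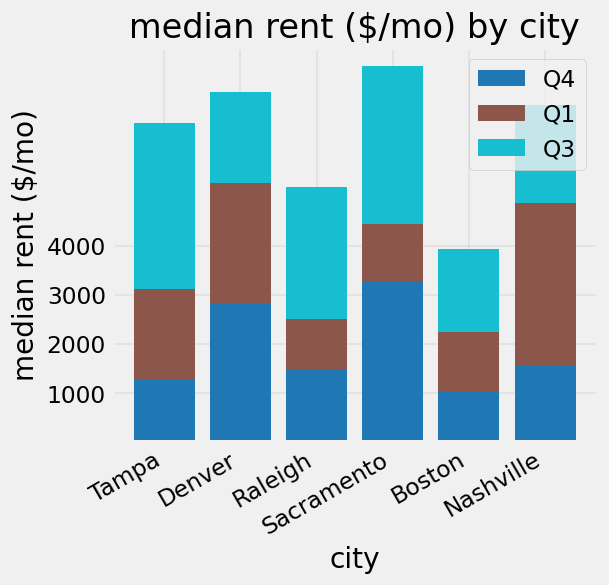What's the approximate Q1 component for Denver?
≈ 2000

Q1 top ≈ 5000, bottom ≈ 3000; segment ≈ 2000.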